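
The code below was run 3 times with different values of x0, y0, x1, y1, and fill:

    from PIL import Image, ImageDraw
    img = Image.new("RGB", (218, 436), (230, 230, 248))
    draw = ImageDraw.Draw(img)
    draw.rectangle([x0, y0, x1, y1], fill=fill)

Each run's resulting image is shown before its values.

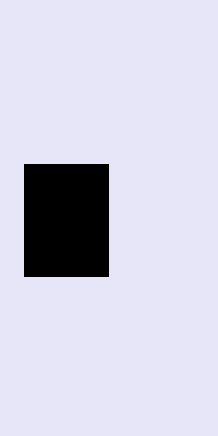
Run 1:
x0 = 24; y0 = 164; x1 = 108; y1 = 276; fill = 'black'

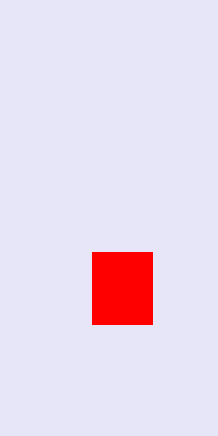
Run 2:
x0 = 92; y0 = 252; x1 = 152; y1 = 324; fill = 'red'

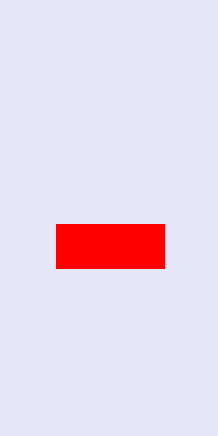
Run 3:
x0 = 56, y0 = 224, x1 = 164, y1 = 268, fill = 'red'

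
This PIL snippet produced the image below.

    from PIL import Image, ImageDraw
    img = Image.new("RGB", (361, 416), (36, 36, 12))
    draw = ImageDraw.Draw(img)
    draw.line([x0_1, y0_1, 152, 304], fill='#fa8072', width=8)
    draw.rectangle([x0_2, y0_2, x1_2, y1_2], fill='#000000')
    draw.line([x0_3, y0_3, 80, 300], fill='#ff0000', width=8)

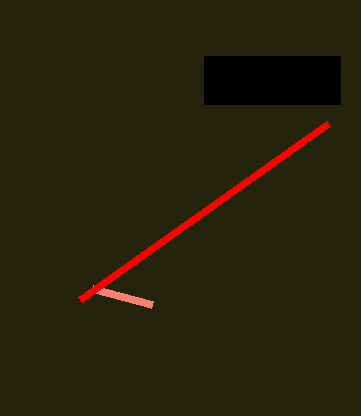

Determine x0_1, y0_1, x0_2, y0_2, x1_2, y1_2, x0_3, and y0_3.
x0_1 = 92, y0_1 = 288, x0_2 = 204, y0_2 = 56, x1_2 = 340, y1_2 = 104, x0_3 = 328, y0_3 = 124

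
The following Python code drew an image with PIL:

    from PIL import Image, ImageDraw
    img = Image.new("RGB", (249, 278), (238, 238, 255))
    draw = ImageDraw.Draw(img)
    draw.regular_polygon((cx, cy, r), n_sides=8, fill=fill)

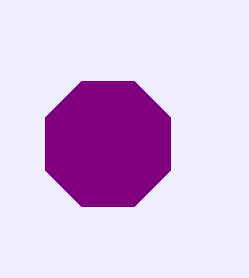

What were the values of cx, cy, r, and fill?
cx = 108
cy = 144
r = 68
fill = 'purple'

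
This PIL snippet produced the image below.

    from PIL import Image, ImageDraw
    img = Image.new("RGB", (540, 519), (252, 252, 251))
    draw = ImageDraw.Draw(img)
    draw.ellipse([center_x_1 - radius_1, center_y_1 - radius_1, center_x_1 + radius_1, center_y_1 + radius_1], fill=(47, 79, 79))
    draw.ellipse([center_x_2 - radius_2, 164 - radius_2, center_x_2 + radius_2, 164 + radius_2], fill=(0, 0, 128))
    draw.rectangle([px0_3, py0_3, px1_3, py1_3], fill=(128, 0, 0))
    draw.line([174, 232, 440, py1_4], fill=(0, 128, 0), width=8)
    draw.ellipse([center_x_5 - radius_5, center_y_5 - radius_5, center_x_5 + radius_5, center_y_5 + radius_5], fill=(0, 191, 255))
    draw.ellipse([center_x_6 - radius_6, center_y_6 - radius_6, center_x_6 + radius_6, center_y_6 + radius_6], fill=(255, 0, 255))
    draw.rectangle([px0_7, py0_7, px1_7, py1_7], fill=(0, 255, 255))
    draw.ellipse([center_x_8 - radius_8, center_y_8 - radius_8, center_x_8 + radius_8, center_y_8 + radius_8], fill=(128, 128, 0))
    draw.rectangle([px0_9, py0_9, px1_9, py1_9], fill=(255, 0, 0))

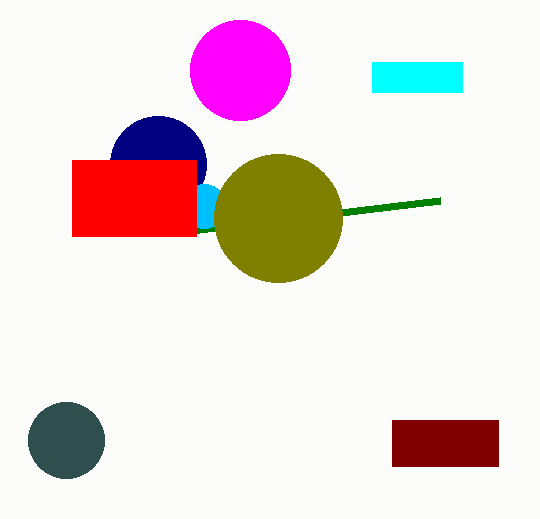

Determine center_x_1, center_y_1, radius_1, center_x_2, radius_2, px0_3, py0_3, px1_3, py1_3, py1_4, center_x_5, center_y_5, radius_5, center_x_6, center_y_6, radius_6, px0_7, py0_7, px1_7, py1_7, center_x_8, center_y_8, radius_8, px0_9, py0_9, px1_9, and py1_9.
center_x_1 = 66, center_y_1 = 440, radius_1 = 38, center_x_2 = 158, radius_2 = 48, px0_3 = 392, py0_3 = 420, px1_3 = 498, py1_3 = 466, py1_4 = 200, center_x_5 = 204, center_y_5 = 206, radius_5 = 22, center_x_6 = 240, center_y_6 = 70, radius_6 = 50, px0_7 = 372, py0_7 = 62, px1_7 = 462, py1_7 = 92, center_x_8 = 278, center_y_8 = 218, radius_8 = 64, px0_9 = 72, py0_9 = 160, px1_9 = 196, py1_9 = 236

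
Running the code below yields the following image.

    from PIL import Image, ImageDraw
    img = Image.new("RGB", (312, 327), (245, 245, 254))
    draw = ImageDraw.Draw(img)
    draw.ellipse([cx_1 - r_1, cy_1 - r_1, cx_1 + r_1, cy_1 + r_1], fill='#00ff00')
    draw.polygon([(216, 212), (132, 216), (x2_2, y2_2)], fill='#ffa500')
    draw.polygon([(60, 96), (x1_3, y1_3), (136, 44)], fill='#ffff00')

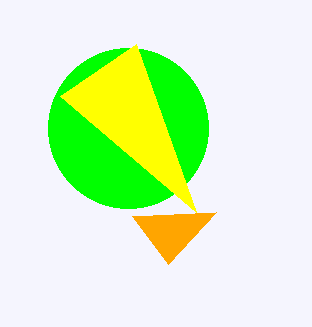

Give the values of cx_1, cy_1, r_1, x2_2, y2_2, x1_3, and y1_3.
cx_1 = 128, cy_1 = 128, r_1 = 80, x2_2 = 168, y2_2 = 264, x1_3 = 196, y1_3 = 212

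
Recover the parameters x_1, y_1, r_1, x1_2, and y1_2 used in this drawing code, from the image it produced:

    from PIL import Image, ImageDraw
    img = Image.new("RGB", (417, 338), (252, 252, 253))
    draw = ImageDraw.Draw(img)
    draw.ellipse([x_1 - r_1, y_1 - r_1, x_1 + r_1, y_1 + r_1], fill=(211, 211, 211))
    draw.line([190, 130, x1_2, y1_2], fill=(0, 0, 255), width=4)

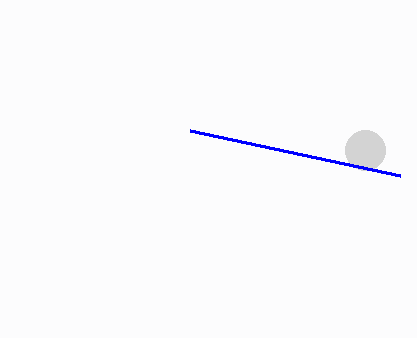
x_1 = 365
y_1 = 150
r_1 = 20
x1_2 = 400
y1_2 = 175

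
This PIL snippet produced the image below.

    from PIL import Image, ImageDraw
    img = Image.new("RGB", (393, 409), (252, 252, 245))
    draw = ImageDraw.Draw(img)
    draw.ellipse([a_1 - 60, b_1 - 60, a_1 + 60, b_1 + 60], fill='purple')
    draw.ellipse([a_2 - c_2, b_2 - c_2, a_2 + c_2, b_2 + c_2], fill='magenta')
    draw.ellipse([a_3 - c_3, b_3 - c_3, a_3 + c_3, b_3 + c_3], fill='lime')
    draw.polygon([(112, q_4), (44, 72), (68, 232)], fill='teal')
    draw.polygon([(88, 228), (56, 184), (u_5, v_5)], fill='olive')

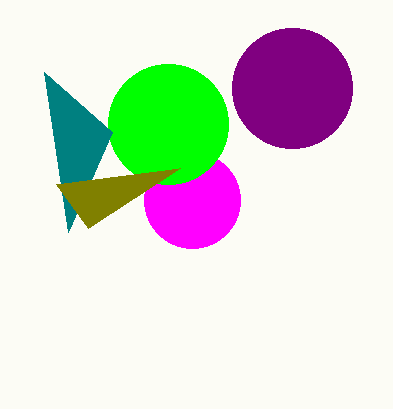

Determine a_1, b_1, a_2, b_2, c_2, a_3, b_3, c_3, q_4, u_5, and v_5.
a_1 = 292
b_1 = 88
a_2 = 192
b_2 = 200
c_2 = 48
a_3 = 168
b_3 = 124
c_3 = 60
q_4 = 132
u_5 = 180
v_5 = 168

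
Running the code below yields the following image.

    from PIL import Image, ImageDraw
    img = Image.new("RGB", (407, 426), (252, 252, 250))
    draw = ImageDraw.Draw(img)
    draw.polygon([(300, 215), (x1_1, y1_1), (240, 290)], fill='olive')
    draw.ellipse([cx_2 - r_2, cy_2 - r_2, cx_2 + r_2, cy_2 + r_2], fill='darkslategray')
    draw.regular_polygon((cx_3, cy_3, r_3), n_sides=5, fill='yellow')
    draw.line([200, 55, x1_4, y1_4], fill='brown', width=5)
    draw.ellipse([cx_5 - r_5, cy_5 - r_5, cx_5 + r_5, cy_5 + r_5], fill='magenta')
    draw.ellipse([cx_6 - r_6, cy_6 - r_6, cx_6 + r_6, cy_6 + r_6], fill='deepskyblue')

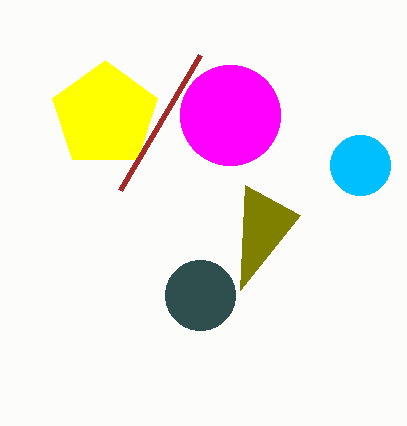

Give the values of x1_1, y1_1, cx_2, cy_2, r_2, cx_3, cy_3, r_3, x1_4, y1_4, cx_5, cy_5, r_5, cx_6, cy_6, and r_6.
x1_1 = 245; y1_1 = 185; cx_2 = 200; cy_2 = 295; r_2 = 35; cx_3 = 105; cy_3 = 115; r_3 = 55; x1_4 = 120; y1_4 = 190; cx_5 = 230; cy_5 = 115; r_5 = 50; cx_6 = 360; cy_6 = 165; r_6 = 30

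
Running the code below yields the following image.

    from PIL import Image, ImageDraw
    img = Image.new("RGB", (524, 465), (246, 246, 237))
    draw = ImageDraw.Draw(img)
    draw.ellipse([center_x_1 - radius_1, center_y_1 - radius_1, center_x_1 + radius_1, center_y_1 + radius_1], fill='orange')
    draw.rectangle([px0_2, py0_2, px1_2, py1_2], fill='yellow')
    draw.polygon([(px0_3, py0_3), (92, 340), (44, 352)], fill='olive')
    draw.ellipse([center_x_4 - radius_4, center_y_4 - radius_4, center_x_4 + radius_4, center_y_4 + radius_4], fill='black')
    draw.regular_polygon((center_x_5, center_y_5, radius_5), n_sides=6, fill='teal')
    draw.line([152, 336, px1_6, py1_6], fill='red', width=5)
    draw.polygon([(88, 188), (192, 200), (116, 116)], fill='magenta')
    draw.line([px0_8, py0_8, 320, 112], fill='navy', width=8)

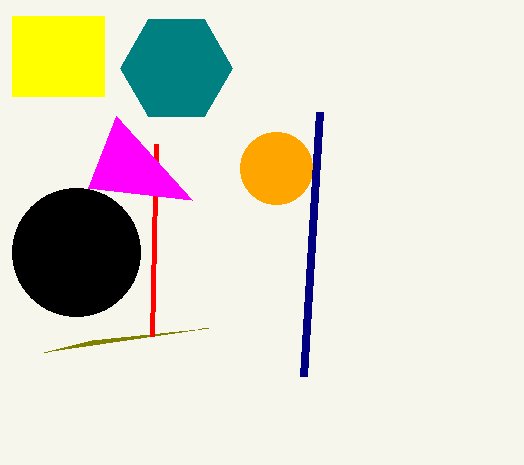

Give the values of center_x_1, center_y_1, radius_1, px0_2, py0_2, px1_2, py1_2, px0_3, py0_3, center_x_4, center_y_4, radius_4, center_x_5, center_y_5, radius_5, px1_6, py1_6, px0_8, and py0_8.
center_x_1 = 276; center_y_1 = 168; radius_1 = 36; px0_2 = 12; py0_2 = 16; px1_2 = 104; py1_2 = 96; px0_3 = 208; py0_3 = 328; center_x_4 = 76; center_y_4 = 252; radius_4 = 64; center_x_5 = 176; center_y_5 = 68; radius_5 = 56; px1_6 = 156; py1_6 = 144; px0_8 = 304; py0_8 = 376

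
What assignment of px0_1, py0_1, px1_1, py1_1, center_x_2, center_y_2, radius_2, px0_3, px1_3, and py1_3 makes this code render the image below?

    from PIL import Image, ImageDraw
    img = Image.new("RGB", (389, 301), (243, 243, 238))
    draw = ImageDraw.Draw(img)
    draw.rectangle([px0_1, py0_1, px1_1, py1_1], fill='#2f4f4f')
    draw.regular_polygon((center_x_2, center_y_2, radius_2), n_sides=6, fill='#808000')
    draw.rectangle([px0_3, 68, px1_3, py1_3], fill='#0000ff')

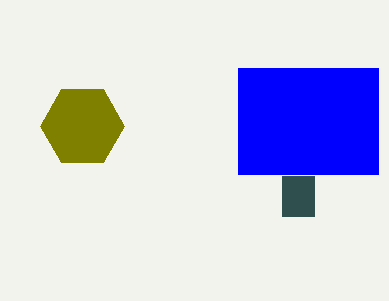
px0_1 = 282
py0_1 = 176
px1_1 = 314
py1_1 = 216
center_x_2 = 82
center_y_2 = 126
radius_2 = 42
px0_3 = 238
px1_3 = 378
py1_3 = 174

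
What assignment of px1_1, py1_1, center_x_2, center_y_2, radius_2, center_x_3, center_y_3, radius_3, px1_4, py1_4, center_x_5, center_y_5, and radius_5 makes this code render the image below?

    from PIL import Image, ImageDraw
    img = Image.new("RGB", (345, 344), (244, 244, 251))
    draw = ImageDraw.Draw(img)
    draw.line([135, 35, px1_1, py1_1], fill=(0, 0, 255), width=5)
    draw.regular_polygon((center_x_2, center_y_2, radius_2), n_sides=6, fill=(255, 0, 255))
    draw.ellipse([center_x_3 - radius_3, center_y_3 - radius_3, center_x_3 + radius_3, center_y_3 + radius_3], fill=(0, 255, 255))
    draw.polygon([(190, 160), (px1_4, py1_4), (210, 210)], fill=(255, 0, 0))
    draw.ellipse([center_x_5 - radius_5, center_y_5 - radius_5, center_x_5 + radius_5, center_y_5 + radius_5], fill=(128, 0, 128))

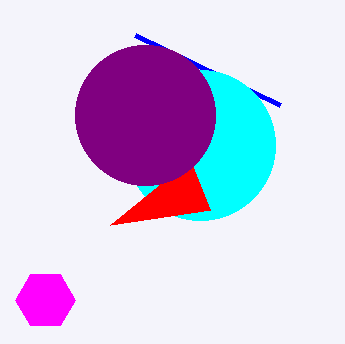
px1_1 = 280
py1_1 = 105
center_x_2 = 45
center_y_2 = 300
radius_2 = 30
center_x_3 = 200
center_y_3 = 145
radius_3 = 75
px1_4 = 110
py1_4 = 225
center_x_5 = 145
center_y_5 = 115
radius_5 = 70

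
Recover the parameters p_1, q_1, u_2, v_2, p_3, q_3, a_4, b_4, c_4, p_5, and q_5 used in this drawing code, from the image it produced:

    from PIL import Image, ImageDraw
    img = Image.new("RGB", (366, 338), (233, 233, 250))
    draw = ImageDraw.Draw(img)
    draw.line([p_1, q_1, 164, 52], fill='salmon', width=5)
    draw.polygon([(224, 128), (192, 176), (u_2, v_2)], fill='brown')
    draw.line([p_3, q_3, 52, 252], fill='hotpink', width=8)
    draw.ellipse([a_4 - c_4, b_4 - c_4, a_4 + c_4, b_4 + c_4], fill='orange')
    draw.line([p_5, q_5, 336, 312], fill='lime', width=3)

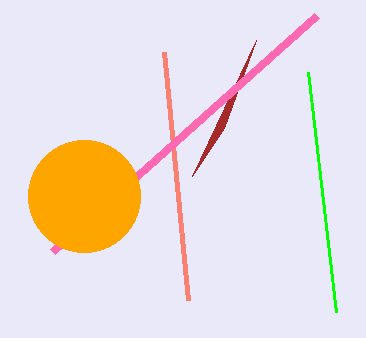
p_1 = 188
q_1 = 300
u_2 = 256
v_2 = 40
p_3 = 316
q_3 = 16
a_4 = 84
b_4 = 196
c_4 = 56
p_5 = 308
q_5 = 72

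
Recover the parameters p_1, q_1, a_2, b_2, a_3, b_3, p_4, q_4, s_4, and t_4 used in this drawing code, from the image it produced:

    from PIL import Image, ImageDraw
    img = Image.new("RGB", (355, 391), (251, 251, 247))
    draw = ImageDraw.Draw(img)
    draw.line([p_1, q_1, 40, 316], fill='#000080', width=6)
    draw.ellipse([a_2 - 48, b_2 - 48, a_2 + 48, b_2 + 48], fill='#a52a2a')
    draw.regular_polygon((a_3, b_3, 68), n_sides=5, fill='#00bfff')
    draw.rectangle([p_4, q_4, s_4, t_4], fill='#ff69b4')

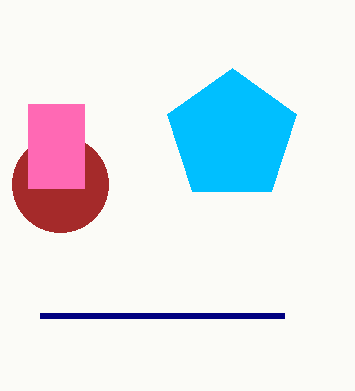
p_1 = 284; q_1 = 316; a_2 = 60; b_2 = 184; a_3 = 232; b_3 = 136; p_4 = 28; q_4 = 104; s_4 = 84; t_4 = 188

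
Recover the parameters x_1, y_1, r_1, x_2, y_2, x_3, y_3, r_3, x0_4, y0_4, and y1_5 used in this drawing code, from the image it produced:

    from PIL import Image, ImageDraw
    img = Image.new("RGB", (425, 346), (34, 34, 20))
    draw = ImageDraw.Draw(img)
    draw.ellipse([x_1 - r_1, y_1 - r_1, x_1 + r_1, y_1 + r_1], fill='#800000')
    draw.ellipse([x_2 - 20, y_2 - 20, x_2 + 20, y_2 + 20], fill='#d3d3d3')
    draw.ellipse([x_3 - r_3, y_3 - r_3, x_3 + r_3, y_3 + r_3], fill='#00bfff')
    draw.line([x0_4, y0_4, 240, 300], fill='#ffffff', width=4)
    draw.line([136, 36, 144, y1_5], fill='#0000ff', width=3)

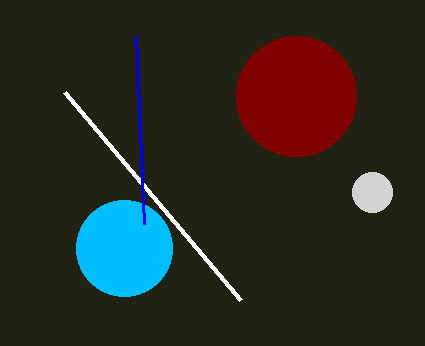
x_1 = 296; y_1 = 96; r_1 = 60; x_2 = 372; y_2 = 192; x_3 = 124; y_3 = 248; r_3 = 48; x0_4 = 64; y0_4 = 92; y1_5 = 224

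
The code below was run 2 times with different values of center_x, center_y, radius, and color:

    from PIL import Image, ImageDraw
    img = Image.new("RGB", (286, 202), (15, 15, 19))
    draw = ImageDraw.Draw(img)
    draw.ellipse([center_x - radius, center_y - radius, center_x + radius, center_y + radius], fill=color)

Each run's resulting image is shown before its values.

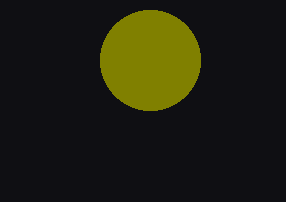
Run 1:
center_x = 150, center_y = 60, radius = 50, color = 'olive'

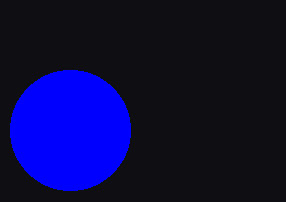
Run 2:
center_x = 70, center_y = 130, radius = 60, color = 'blue'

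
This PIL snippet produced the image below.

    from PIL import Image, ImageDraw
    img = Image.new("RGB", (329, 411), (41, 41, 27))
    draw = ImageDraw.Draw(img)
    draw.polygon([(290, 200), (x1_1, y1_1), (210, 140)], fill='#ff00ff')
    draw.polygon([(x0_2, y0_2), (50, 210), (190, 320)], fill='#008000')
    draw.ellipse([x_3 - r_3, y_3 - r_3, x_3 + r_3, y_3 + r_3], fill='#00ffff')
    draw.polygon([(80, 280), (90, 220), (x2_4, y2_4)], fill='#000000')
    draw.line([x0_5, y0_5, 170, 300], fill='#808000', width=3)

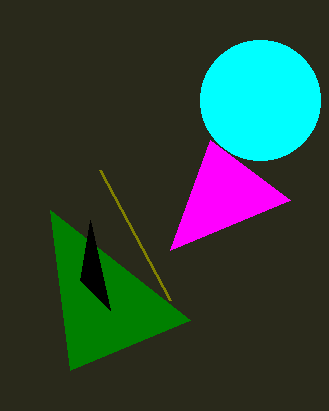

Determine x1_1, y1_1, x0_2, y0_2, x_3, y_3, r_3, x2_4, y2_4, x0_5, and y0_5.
x1_1 = 170, y1_1 = 250, x0_2 = 70, y0_2 = 370, x_3 = 260, y_3 = 100, r_3 = 60, x2_4 = 110, y2_4 = 310, x0_5 = 100, y0_5 = 170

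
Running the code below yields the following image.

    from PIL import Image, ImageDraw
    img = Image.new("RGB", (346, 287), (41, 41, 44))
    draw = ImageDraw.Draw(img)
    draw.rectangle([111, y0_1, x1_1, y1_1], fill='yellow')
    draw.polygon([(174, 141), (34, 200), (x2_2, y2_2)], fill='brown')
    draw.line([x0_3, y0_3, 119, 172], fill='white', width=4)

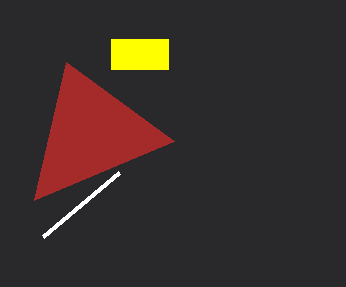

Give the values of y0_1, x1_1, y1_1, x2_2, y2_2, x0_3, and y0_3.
y0_1 = 39
x1_1 = 168
y1_1 = 69
x2_2 = 66
y2_2 = 62
x0_3 = 43
y0_3 = 236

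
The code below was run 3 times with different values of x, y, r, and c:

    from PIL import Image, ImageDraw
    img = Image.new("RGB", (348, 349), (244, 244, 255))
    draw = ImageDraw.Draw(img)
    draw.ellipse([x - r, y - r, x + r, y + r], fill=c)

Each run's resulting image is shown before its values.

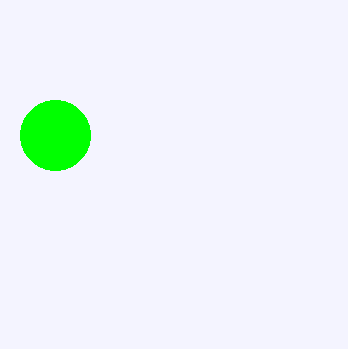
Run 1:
x = 55; y = 135; r = 35; c = 'lime'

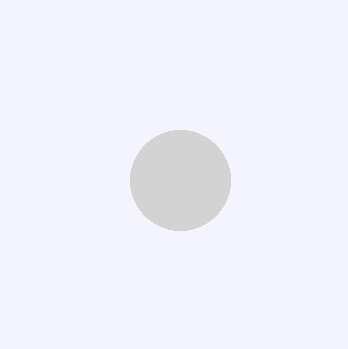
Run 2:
x = 180; y = 180; r = 50; c = 'lightgray'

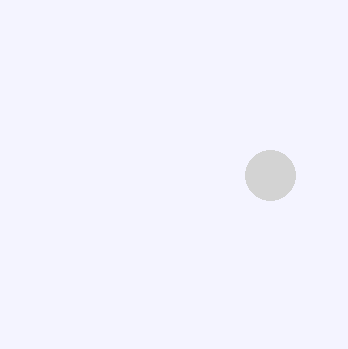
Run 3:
x = 270; y = 175; r = 25; c = 'lightgray'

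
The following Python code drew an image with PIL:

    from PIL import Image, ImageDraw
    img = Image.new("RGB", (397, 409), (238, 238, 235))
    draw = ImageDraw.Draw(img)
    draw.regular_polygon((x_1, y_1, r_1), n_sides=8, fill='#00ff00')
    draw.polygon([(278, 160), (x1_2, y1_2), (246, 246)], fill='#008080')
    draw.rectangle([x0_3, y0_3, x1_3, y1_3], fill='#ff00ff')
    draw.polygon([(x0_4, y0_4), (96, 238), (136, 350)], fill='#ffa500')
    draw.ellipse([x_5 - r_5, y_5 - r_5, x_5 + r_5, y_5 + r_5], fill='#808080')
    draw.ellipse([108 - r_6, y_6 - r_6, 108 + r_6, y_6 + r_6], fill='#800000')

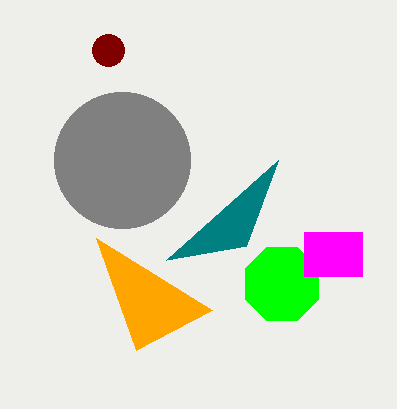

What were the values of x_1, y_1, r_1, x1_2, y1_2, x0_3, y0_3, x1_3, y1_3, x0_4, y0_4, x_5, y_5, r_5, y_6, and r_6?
x_1 = 282; y_1 = 284; r_1 = 40; x1_2 = 166; y1_2 = 260; x0_3 = 304; y0_3 = 232; x1_3 = 362; y1_3 = 276; x0_4 = 212; y0_4 = 310; x_5 = 122; y_5 = 160; r_5 = 68; y_6 = 50; r_6 = 16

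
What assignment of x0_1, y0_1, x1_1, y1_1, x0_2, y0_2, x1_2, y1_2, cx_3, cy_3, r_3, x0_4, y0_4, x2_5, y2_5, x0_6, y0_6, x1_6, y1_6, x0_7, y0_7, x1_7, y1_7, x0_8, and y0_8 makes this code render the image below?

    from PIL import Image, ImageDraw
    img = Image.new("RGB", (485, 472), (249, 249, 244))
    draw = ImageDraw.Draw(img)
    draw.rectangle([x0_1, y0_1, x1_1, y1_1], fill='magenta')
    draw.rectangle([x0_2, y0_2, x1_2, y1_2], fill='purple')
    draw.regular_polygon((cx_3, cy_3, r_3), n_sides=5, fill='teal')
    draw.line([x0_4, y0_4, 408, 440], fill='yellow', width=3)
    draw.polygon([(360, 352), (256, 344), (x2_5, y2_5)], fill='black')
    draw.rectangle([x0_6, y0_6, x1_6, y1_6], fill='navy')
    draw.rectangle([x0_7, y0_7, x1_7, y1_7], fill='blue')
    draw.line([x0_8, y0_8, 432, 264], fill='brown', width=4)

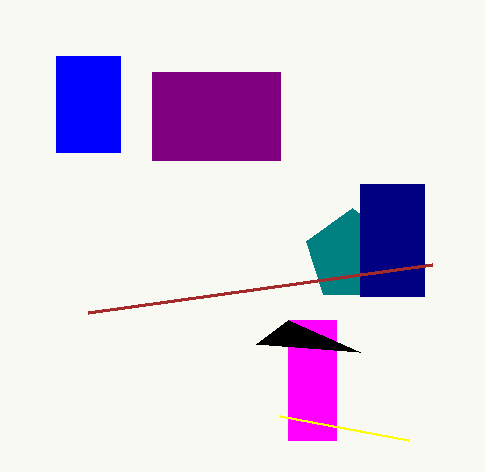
x0_1 = 288, y0_1 = 320, x1_1 = 336, y1_1 = 440, x0_2 = 152, y0_2 = 72, x1_2 = 280, y1_2 = 160, cx_3 = 352, cy_3 = 256, r_3 = 48, x0_4 = 280, y0_4 = 416, x2_5 = 288, y2_5 = 320, x0_6 = 360, y0_6 = 184, x1_6 = 424, y1_6 = 296, x0_7 = 56, y0_7 = 56, x1_7 = 120, y1_7 = 152, x0_8 = 88, y0_8 = 312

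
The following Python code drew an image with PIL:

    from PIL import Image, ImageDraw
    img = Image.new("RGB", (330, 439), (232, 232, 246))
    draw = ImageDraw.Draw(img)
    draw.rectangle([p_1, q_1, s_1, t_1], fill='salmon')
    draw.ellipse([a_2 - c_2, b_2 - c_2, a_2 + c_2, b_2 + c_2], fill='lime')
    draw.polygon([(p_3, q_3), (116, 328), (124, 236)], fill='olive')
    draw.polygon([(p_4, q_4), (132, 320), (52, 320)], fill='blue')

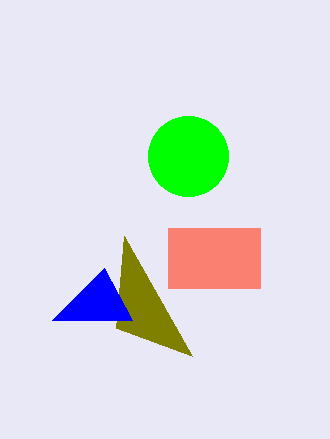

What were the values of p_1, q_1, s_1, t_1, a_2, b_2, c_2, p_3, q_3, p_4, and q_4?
p_1 = 168, q_1 = 228, s_1 = 260, t_1 = 288, a_2 = 188, b_2 = 156, c_2 = 40, p_3 = 192, q_3 = 356, p_4 = 104, q_4 = 268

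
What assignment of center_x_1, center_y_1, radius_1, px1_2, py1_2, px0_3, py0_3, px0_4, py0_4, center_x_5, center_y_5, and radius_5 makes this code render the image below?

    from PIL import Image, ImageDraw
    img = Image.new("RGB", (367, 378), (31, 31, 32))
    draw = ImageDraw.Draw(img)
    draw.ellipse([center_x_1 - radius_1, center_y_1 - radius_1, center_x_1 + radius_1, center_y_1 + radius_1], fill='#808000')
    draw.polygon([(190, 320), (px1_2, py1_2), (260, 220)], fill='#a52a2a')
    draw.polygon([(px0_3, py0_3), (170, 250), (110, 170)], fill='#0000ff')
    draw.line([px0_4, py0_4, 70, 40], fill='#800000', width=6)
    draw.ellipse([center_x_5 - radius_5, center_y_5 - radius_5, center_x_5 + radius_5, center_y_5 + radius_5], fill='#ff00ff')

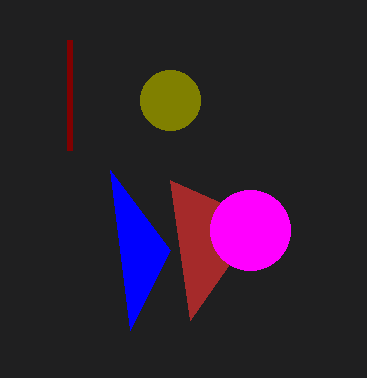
center_x_1 = 170; center_y_1 = 100; radius_1 = 30; px1_2 = 170; py1_2 = 180; px0_3 = 130; py0_3 = 330; px0_4 = 70; py0_4 = 150; center_x_5 = 250; center_y_5 = 230; radius_5 = 40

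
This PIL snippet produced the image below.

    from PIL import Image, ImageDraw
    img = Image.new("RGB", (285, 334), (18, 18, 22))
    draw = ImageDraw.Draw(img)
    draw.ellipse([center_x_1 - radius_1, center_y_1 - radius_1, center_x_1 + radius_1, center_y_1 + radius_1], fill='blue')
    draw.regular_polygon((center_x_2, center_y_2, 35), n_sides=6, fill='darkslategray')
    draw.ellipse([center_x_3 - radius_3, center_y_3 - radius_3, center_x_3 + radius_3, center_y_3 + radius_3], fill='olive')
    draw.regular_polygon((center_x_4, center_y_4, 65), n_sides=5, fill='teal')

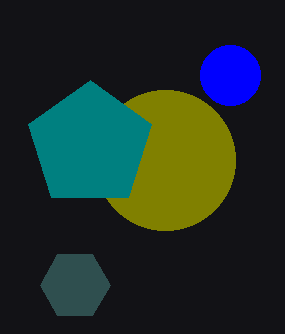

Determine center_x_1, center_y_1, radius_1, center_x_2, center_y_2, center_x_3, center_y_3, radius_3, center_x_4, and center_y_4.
center_x_1 = 230
center_y_1 = 75
radius_1 = 30
center_x_2 = 75
center_y_2 = 285
center_x_3 = 165
center_y_3 = 160
radius_3 = 70
center_x_4 = 90
center_y_4 = 145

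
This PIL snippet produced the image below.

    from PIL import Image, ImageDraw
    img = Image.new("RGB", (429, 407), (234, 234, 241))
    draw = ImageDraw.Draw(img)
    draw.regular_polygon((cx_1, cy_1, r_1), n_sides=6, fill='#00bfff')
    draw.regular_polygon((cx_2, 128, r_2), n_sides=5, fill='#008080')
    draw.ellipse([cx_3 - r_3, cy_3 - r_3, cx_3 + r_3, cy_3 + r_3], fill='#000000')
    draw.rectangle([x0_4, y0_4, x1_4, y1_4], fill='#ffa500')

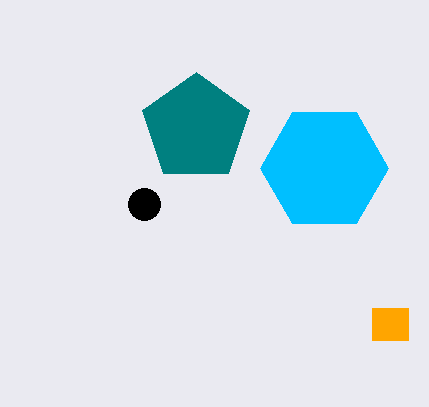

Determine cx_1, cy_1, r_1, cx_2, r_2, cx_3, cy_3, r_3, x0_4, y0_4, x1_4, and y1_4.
cx_1 = 324; cy_1 = 168; r_1 = 64; cx_2 = 196; r_2 = 56; cx_3 = 144; cy_3 = 204; r_3 = 16; x0_4 = 372; y0_4 = 308; x1_4 = 408; y1_4 = 340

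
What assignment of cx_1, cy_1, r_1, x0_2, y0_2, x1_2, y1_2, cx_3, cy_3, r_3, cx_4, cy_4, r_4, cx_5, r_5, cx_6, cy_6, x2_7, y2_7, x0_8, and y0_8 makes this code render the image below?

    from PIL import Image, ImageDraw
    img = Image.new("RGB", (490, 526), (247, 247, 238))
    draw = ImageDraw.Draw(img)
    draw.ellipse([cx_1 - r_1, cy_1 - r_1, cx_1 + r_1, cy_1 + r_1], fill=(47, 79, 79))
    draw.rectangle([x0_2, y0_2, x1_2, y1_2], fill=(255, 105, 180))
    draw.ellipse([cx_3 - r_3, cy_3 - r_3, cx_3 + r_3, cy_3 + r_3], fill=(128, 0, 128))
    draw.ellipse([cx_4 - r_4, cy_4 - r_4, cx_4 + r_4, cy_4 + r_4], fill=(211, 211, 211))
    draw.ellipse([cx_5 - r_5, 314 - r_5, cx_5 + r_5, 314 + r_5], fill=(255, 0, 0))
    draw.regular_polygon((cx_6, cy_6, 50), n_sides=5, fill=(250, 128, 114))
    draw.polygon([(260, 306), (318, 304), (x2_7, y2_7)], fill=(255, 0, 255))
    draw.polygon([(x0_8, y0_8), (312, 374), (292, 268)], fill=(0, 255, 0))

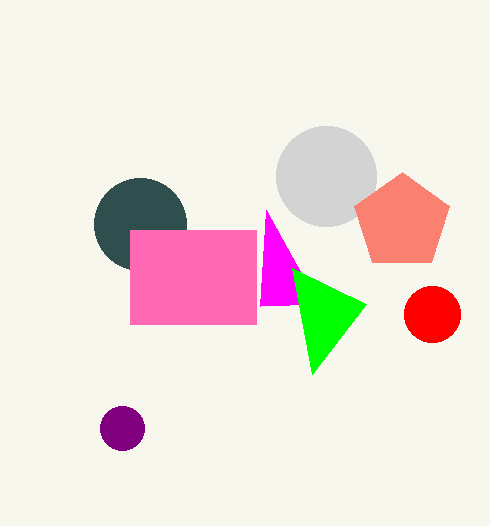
cx_1 = 140, cy_1 = 224, r_1 = 46, x0_2 = 130, y0_2 = 230, x1_2 = 256, y1_2 = 324, cx_3 = 122, cy_3 = 428, r_3 = 22, cx_4 = 326, cy_4 = 176, r_4 = 50, cx_5 = 432, r_5 = 28, cx_6 = 402, cy_6 = 222, x2_7 = 266, y2_7 = 210, x0_8 = 366, y0_8 = 304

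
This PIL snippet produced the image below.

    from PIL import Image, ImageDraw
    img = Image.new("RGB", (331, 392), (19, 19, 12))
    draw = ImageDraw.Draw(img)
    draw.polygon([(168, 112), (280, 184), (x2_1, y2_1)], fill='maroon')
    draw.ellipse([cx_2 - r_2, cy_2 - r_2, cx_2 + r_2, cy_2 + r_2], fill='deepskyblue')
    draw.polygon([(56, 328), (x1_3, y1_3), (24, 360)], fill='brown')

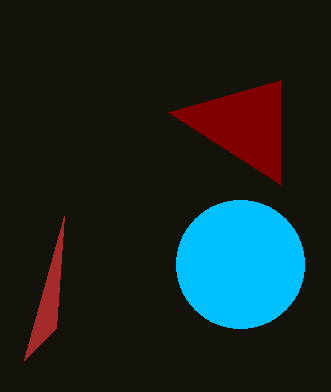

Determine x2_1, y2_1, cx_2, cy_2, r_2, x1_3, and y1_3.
x2_1 = 280, y2_1 = 80, cx_2 = 240, cy_2 = 264, r_2 = 64, x1_3 = 64, y1_3 = 216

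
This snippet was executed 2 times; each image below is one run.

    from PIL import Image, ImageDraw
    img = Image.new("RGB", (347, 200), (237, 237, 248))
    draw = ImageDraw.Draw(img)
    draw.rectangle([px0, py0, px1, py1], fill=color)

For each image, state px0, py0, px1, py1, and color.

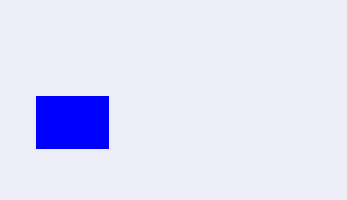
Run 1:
px0 = 36
py0 = 96
px1 = 108
py1 = 148
color = 'blue'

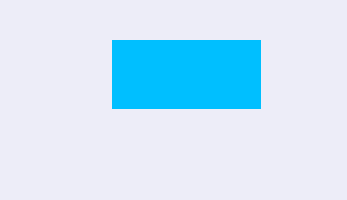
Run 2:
px0 = 112, py0 = 40, px1 = 260, py1 = 108, color = 'deepskyblue'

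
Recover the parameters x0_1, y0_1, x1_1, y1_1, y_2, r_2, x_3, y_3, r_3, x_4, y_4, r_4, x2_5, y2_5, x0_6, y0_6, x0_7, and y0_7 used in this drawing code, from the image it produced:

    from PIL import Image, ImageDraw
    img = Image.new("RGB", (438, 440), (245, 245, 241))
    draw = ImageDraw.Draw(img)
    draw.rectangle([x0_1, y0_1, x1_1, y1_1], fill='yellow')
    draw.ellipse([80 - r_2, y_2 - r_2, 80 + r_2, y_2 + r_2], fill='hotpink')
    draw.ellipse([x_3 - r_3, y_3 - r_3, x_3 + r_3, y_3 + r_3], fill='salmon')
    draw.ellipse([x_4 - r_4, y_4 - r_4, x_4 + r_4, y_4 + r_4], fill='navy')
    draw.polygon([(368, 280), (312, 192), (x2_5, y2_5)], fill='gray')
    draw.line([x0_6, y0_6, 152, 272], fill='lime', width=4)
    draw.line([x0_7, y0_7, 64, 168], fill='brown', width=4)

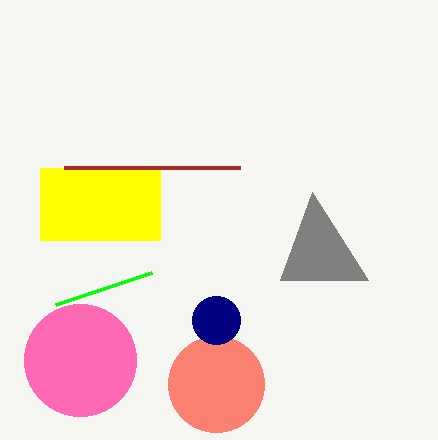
x0_1 = 40, y0_1 = 168, x1_1 = 160, y1_1 = 240, y_2 = 360, r_2 = 56, x_3 = 216, y_3 = 384, r_3 = 48, x_4 = 216, y_4 = 320, r_4 = 24, x2_5 = 280, y2_5 = 280, x0_6 = 56, y0_6 = 304, x0_7 = 240, y0_7 = 168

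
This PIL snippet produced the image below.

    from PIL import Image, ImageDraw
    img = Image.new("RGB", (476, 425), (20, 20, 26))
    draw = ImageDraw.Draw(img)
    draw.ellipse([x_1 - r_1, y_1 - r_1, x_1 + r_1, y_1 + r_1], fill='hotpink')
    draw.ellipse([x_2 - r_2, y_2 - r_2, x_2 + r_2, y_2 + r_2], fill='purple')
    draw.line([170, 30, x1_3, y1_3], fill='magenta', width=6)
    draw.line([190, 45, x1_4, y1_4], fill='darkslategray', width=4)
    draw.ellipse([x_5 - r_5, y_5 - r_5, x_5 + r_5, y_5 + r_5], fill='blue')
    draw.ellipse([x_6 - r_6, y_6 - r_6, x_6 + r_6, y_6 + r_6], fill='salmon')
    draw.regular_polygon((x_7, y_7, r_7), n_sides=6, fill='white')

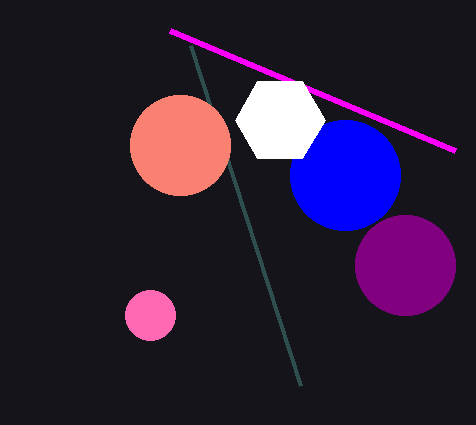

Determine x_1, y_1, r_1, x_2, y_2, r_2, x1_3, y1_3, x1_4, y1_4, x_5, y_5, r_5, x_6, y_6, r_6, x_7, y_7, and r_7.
x_1 = 150, y_1 = 315, r_1 = 25, x_2 = 405, y_2 = 265, r_2 = 50, x1_3 = 455, y1_3 = 150, x1_4 = 300, y1_4 = 385, x_5 = 345, y_5 = 175, r_5 = 55, x_6 = 180, y_6 = 145, r_6 = 50, x_7 = 280, y_7 = 120, r_7 = 45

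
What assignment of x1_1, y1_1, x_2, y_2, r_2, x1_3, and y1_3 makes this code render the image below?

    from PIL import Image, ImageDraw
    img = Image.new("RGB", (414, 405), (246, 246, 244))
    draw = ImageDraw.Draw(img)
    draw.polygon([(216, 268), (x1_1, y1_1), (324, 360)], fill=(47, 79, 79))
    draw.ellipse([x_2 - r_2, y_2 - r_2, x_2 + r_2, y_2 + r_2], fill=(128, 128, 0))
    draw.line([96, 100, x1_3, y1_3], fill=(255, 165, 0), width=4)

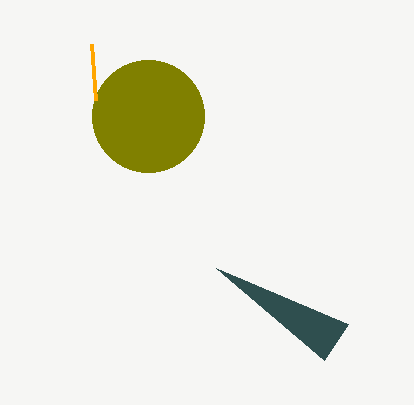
x1_1 = 348, y1_1 = 324, x_2 = 148, y_2 = 116, r_2 = 56, x1_3 = 92, y1_3 = 44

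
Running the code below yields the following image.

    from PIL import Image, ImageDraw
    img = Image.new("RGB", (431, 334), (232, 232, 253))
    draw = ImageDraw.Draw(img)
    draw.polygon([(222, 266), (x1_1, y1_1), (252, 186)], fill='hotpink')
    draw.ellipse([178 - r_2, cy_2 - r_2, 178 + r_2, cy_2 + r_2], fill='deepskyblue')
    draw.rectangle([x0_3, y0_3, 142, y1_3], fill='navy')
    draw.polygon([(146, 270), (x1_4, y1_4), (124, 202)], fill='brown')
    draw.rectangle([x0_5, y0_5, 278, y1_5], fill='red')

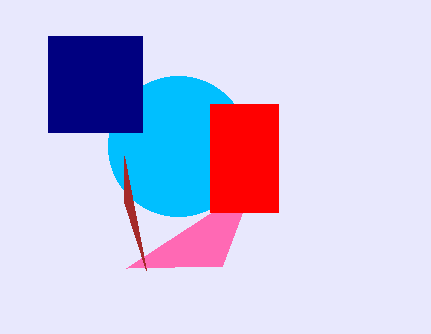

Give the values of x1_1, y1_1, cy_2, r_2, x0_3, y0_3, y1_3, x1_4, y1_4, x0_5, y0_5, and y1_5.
x1_1 = 126; y1_1 = 268; cy_2 = 146; r_2 = 70; x0_3 = 48; y0_3 = 36; y1_3 = 132; x1_4 = 124; y1_4 = 156; x0_5 = 210; y0_5 = 104; y1_5 = 212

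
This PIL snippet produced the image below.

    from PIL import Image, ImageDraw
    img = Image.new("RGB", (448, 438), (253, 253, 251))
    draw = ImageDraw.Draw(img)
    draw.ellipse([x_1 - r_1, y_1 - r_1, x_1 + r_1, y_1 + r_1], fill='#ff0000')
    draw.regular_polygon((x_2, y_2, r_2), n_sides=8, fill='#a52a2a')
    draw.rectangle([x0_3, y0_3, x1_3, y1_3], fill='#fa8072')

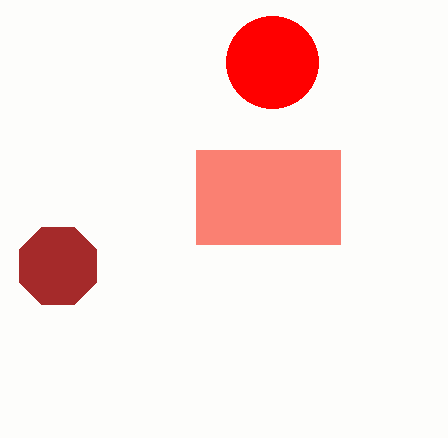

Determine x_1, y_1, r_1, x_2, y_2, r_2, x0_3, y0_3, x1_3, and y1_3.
x_1 = 272, y_1 = 62, r_1 = 46, x_2 = 58, y_2 = 266, r_2 = 42, x0_3 = 196, y0_3 = 150, x1_3 = 340, y1_3 = 244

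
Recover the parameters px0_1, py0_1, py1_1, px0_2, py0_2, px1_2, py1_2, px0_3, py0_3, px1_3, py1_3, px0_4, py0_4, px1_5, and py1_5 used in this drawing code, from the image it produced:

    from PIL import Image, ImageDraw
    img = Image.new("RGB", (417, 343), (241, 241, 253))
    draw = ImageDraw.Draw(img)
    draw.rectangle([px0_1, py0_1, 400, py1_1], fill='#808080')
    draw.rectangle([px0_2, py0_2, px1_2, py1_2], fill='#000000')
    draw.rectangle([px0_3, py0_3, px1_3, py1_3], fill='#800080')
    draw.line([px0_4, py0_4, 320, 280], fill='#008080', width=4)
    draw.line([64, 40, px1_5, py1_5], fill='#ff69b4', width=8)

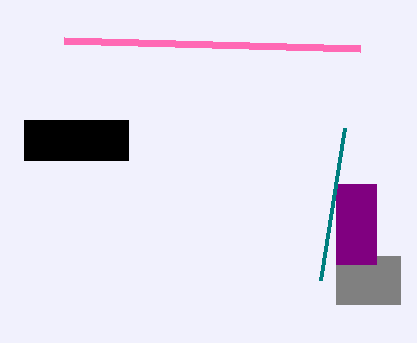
px0_1 = 336
py0_1 = 256
py1_1 = 304
px0_2 = 24
py0_2 = 120
px1_2 = 128
py1_2 = 160
px0_3 = 336
py0_3 = 184
px1_3 = 376
py1_3 = 264
px0_4 = 344
py0_4 = 128
px1_5 = 360
py1_5 = 48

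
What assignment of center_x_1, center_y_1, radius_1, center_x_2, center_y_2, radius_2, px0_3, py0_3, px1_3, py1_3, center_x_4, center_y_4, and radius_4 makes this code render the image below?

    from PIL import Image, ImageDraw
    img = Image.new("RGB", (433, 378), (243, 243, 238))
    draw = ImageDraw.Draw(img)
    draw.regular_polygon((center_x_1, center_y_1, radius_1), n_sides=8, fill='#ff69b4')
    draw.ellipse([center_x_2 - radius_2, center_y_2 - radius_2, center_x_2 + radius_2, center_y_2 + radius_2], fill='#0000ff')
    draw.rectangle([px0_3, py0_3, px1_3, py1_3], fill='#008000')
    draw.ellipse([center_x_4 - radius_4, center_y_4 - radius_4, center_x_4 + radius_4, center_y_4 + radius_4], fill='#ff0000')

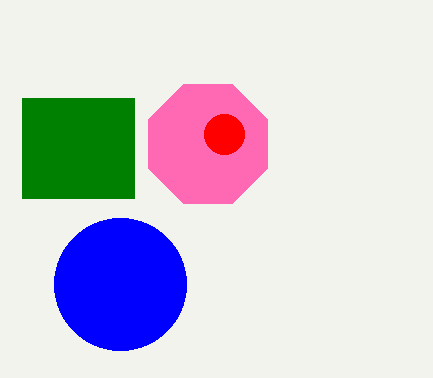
center_x_1 = 208
center_y_1 = 144
radius_1 = 64
center_x_2 = 120
center_y_2 = 284
radius_2 = 66
px0_3 = 22
py0_3 = 98
px1_3 = 134
py1_3 = 198
center_x_4 = 224
center_y_4 = 134
radius_4 = 20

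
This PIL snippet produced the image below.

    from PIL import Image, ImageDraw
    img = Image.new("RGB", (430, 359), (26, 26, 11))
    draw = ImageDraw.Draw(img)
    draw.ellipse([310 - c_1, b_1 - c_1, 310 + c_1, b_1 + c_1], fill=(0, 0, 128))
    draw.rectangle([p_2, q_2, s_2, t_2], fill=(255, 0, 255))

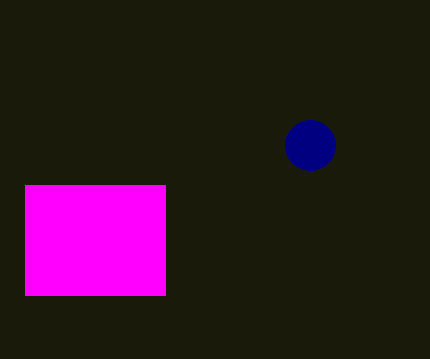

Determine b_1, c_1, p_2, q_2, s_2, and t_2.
b_1 = 145
c_1 = 25
p_2 = 25
q_2 = 185
s_2 = 165
t_2 = 295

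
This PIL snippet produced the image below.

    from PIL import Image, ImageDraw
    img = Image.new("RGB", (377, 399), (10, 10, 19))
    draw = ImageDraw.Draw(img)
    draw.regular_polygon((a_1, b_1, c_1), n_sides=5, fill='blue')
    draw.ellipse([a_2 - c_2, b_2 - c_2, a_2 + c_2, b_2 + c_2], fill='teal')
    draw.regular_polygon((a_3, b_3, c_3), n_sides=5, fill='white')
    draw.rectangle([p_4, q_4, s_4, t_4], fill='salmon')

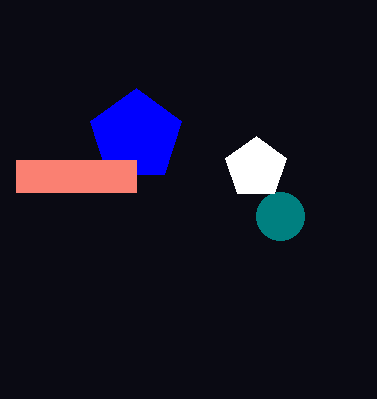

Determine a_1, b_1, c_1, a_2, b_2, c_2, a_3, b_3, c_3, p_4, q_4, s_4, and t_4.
a_1 = 136, b_1 = 136, c_1 = 48, a_2 = 280, b_2 = 216, c_2 = 24, a_3 = 256, b_3 = 168, c_3 = 32, p_4 = 16, q_4 = 160, s_4 = 136, t_4 = 192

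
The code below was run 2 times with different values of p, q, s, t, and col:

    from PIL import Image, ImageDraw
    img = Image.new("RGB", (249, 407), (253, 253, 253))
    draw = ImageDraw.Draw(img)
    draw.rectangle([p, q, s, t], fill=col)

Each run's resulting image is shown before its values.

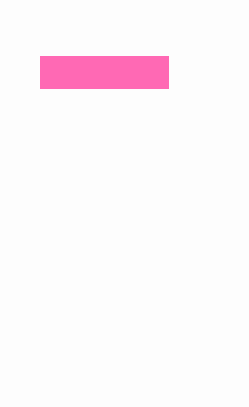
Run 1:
p = 40
q = 56
s = 168
t = 88
col = 'hotpink'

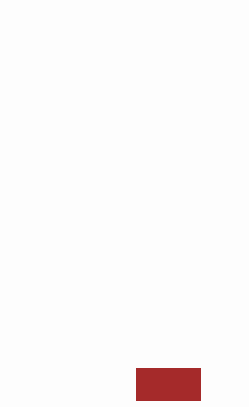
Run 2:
p = 136
q = 368
s = 200
t = 400
col = 'brown'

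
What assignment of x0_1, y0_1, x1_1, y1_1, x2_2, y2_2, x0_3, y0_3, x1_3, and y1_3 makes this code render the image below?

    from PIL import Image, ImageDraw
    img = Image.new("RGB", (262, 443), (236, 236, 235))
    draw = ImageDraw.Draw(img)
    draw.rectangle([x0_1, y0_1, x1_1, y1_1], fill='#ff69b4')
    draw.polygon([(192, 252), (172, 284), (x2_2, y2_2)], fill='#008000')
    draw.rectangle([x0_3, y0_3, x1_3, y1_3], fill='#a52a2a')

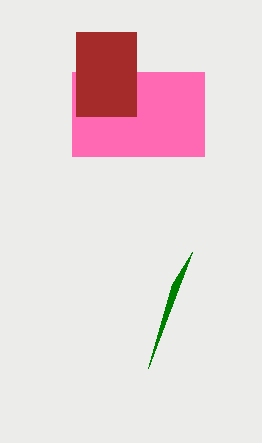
x0_1 = 72, y0_1 = 72, x1_1 = 204, y1_1 = 156, x2_2 = 148, y2_2 = 368, x0_3 = 76, y0_3 = 32, x1_3 = 136, y1_3 = 116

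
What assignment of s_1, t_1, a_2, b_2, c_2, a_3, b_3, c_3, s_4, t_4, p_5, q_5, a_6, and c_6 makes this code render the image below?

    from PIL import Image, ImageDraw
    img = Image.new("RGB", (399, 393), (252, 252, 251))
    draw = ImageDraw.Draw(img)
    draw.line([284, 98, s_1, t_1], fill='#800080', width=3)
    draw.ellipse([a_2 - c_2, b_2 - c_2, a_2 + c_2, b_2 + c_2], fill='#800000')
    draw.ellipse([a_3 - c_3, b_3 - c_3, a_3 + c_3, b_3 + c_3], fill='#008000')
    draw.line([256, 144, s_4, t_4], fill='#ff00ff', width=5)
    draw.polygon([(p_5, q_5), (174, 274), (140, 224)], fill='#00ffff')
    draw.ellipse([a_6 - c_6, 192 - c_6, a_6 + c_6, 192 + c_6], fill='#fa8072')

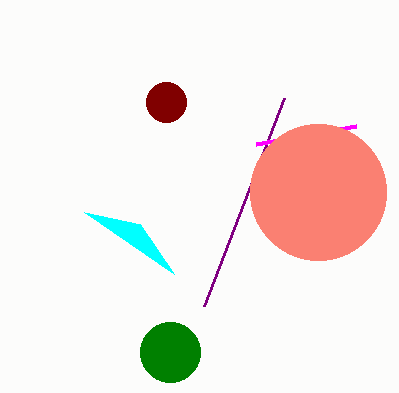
s_1 = 204
t_1 = 306
a_2 = 166
b_2 = 102
c_2 = 20
a_3 = 170
b_3 = 352
c_3 = 30
s_4 = 356
t_4 = 126
p_5 = 84
q_5 = 212
a_6 = 318
c_6 = 68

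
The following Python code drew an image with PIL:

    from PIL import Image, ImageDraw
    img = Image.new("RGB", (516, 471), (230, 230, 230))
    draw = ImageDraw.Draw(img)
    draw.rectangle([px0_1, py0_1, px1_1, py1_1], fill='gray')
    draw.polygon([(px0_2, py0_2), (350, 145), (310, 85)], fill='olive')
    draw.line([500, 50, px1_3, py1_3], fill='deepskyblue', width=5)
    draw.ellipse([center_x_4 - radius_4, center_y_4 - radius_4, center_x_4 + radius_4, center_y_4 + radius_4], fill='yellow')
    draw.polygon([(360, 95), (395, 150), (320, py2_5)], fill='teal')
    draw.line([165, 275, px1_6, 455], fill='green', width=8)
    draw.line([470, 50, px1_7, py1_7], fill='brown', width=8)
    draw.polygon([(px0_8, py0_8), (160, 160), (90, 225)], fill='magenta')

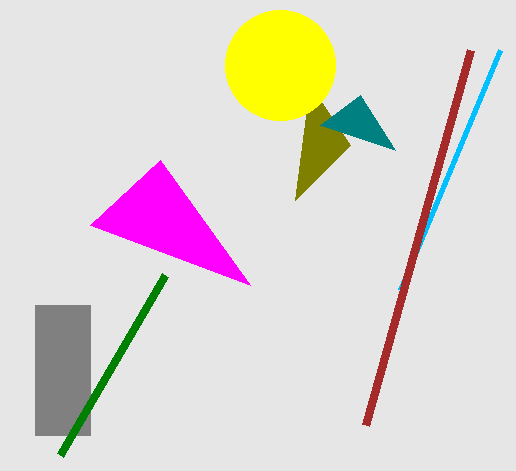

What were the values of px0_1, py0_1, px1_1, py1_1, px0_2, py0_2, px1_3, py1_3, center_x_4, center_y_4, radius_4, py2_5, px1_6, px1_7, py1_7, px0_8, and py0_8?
px0_1 = 35; py0_1 = 305; px1_1 = 90; py1_1 = 435; px0_2 = 295; py0_2 = 200; px1_3 = 400; py1_3 = 290; center_x_4 = 280; center_y_4 = 65; radius_4 = 55; py2_5 = 125; px1_6 = 60; px1_7 = 365; py1_7 = 425; px0_8 = 250; py0_8 = 285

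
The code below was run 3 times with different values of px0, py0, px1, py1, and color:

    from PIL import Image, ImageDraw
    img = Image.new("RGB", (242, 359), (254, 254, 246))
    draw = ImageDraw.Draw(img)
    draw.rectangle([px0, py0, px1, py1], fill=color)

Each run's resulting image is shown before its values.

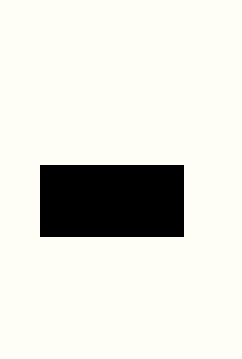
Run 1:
px0 = 40; py0 = 165; px1 = 183; py1 = 236; color = 'black'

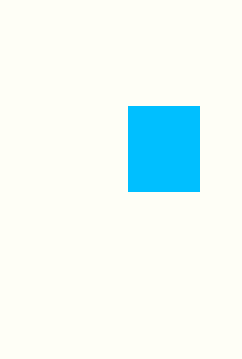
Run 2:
px0 = 128, py0 = 106, px1 = 199, py1 = 191, color = 'deepskyblue'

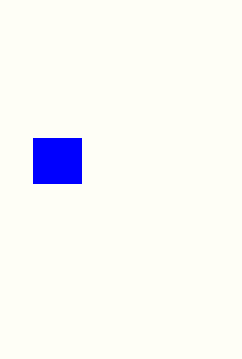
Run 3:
px0 = 33; py0 = 138; px1 = 81; py1 = 183; color = 'blue'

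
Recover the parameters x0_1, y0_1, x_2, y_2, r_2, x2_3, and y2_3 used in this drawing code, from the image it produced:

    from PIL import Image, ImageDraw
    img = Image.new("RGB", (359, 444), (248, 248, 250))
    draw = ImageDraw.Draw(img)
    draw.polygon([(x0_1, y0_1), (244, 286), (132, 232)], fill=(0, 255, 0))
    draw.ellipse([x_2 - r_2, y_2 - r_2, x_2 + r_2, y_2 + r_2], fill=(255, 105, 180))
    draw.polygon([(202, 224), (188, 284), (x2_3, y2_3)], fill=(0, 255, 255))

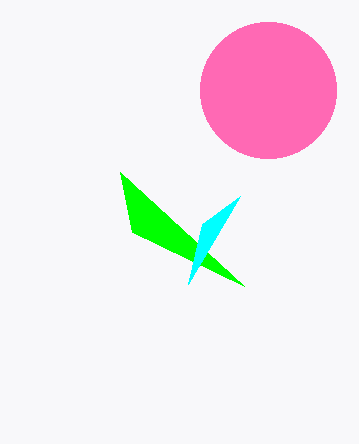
x0_1 = 120
y0_1 = 172
x_2 = 268
y_2 = 90
r_2 = 68
x2_3 = 240
y2_3 = 196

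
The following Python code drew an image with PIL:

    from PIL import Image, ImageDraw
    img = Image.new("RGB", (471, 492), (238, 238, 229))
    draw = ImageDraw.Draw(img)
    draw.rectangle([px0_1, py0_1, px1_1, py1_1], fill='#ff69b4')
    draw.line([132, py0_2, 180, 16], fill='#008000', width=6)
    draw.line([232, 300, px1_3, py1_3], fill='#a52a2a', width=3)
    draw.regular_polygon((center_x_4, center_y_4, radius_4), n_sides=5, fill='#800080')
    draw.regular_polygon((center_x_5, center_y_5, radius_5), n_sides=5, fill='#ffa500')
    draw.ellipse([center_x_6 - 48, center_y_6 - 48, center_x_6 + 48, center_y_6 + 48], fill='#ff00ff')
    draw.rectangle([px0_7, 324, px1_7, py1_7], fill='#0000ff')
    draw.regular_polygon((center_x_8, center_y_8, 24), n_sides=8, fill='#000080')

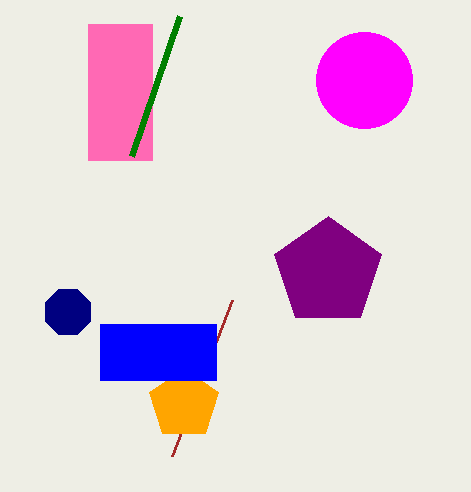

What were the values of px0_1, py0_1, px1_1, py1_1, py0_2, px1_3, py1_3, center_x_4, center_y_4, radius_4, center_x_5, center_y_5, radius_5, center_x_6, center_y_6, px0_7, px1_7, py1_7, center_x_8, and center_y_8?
px0_1 = 88; py0_1 = 24; px1_1 = 152; py1_1 = 160; py0_2 = 156; px1_3 = 172; py1_3 = 456; center_x_4 = 328; center_y_4 = 272; radius_4 = 56; center_x_5 = 184; center_y_5 = 404; radius_5 = 36; center_x_6 = 364; center_y_6 = 80; px0_7 = 100; px1_7 = 216; py1_7 = 380; center_x_8 = 68; center_y_8 = 312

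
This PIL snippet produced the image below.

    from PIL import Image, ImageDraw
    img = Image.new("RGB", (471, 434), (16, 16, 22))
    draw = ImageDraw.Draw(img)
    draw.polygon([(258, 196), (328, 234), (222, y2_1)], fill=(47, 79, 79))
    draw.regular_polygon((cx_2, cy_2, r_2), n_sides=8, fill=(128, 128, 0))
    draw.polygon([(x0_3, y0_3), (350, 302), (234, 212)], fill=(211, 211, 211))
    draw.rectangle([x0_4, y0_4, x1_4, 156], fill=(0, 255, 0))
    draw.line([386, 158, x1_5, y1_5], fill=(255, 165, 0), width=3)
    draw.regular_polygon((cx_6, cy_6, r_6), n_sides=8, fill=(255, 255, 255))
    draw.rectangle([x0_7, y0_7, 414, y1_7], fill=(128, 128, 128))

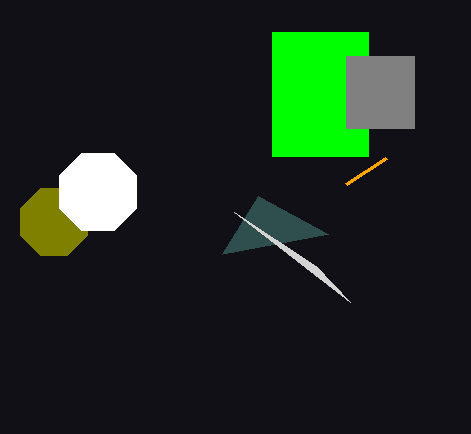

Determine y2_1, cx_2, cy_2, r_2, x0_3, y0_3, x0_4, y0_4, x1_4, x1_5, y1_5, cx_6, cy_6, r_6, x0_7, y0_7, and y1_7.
y2_1 = 254; cx_2 = 54; cy_2 = 222; r_2 = 36; x0_3 = 316; y0_3 = 266; x0_4 = 272; y0_4 = 32; x1_4 = 368; x1_5 = 346; y1_5 = 184; cx_6 = 98; cy_6 = 192; r_6 = 42; x0_7 = 346; y0_7 = 56; y1_7 = 128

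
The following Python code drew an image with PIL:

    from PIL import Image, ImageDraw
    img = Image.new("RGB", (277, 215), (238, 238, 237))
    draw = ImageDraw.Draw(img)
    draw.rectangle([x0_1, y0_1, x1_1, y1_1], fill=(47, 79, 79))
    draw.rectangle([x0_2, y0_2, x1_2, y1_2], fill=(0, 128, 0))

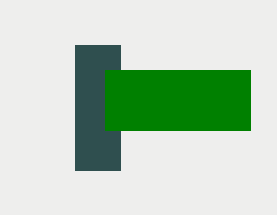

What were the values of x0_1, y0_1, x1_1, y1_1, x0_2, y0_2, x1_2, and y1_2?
x0_1 = 75; y0_1 = 45; x1_1 = 120; y1_1 = 170; x0_2 = 105; y0_2 = 70; x1_2 = 250; y1_2 = 130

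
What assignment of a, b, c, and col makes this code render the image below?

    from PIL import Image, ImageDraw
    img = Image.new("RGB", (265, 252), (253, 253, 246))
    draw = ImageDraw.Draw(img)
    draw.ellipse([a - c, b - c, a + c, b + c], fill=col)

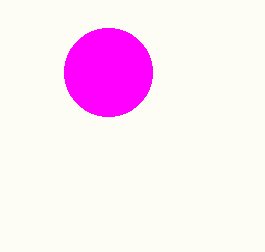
a = 108, b = 72, c = 44, col = 'magenta'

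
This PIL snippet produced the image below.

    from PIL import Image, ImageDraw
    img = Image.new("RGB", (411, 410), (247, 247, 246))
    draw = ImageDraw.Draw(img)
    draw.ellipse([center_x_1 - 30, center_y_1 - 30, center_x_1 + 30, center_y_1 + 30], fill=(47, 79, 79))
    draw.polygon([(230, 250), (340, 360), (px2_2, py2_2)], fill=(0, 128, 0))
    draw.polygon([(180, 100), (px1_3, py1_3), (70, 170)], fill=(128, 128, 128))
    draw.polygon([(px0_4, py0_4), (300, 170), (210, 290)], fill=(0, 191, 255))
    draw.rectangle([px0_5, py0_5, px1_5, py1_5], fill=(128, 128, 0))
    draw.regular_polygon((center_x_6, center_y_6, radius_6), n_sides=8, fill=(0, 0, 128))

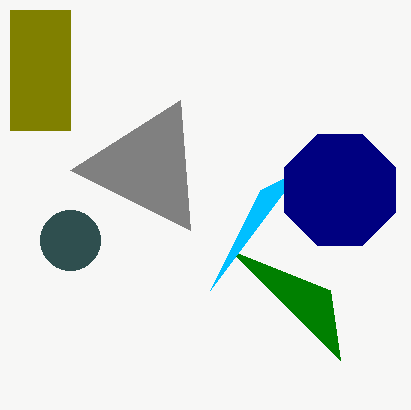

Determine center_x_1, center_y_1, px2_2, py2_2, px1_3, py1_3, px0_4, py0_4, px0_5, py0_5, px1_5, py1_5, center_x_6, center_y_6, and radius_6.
center_x_1 = 70; center_y_1 = 240; px2_2 = 330; py2_2 = 290; px1_3 = 190; py1_3 = 230; px0_4 = 260; py0_4 = 190; px0_5 = 10; py0_5 = 10; px1_5 = 70; py1_5 = 130; center_x_6 = 340; center_y_6 = 190; radius_6 = 60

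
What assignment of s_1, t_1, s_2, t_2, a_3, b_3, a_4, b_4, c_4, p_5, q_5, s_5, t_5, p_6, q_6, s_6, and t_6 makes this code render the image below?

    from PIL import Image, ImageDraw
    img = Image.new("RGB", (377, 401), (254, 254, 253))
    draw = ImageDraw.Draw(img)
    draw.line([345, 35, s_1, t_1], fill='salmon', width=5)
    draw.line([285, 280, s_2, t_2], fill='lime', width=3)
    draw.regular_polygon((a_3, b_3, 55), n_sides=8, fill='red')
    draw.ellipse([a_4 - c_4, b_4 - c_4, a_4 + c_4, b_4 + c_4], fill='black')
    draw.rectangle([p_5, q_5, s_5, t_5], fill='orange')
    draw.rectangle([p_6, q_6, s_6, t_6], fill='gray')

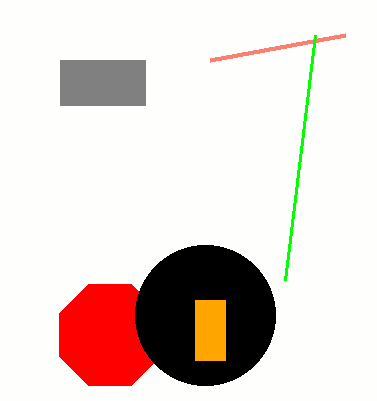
s_1 = 210; t_1 = 60; s_2 = 315; t_2 = 35; a_3 = 110; b_3 = 335; a_4 = 205; b_4 = 315; c_4 = 70; p_5 = 195; q_5 = 300; s_5 = 225; t_5 = 360; p_6 = 60; q_6 = 60; s_6 = 145; t_6 = 105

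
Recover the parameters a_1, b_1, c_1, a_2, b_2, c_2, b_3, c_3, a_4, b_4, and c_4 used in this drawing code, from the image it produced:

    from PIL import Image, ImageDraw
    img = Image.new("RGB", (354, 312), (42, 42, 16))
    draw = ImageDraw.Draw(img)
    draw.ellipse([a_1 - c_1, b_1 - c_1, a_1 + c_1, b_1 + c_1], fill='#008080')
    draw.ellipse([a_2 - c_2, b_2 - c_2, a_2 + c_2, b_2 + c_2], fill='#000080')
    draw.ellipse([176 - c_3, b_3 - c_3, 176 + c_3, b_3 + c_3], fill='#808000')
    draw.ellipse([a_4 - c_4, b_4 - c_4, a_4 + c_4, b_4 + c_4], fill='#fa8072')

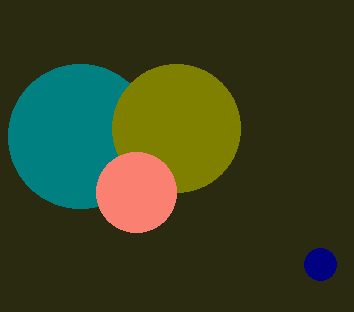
a_1 = 80, b_1 = 136, c_1 = 72, a_2 = 320, b_2 = 264, c_2 = 16, b_3 = 128, c_3 = 64, a_4 = 136, b_4 = 192, c_4 = 40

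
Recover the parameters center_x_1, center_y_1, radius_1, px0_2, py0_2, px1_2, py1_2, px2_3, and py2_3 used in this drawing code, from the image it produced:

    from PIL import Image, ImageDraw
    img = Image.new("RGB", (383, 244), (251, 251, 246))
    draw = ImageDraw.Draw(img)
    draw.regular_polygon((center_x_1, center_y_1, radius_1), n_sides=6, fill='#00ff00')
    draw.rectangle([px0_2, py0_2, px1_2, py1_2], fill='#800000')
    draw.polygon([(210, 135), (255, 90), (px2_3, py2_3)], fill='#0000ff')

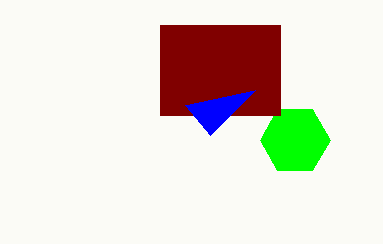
center_x_1 = 295; center_y_1 = 140; radius_1 = 35; px0_2 = 160; py0_2 = 25; px1_2 = 280; py1_2 = 115; px2_3 = 185; py2_3 = 105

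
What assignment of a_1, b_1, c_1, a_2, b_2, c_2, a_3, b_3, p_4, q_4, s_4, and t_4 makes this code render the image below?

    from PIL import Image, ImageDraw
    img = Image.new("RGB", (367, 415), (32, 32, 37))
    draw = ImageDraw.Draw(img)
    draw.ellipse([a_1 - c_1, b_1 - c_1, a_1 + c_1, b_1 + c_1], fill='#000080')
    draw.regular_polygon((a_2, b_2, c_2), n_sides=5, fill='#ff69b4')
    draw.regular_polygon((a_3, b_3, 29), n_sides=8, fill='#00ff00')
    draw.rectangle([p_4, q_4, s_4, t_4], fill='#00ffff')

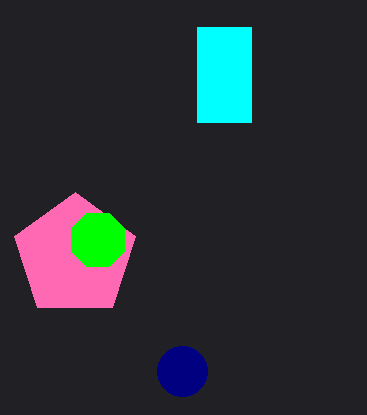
a_1 = 182
b_1 = 371
c_1 = 25
a_2 = 75
b_2 = 256
c_2 = 64
a_3 = 98
b_3 = 240
p_4 = 197
q_4 = 27
s_4 = 251
t_4 = 122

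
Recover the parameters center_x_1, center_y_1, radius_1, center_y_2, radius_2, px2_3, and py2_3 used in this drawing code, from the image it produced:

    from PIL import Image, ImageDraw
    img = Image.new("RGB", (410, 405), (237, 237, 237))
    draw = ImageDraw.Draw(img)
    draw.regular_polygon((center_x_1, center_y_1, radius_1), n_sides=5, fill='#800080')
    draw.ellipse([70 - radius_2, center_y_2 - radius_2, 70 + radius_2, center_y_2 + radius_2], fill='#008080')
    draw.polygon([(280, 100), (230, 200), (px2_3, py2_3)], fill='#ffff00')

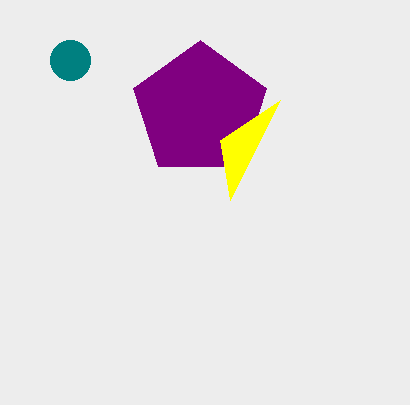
center_x_1 = 200; center_y_1 = 110; radius_1 = 70; center_y_2 = 60; radius_2 = 20; px2_3 = 220; py2_3 = 140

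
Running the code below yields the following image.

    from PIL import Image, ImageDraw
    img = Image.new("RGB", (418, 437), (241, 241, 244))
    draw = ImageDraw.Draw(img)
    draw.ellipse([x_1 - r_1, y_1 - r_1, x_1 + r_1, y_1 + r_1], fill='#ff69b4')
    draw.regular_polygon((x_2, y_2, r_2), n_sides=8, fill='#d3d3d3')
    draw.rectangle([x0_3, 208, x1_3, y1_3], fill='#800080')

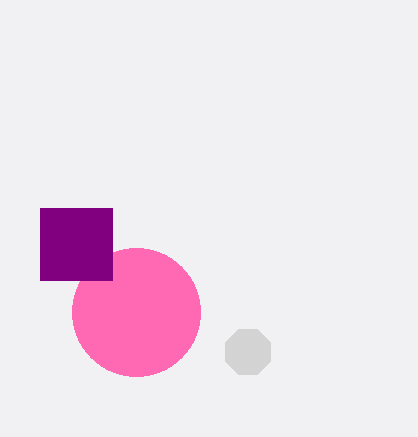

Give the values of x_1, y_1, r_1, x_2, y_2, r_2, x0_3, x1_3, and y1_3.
x_1 = 136
y_1 = 312
r_1 = 64
x_2 = 248
y_2 = 352
r_2 = 24
x0_3 = 40
x1_3 = 112
y1_3 = 280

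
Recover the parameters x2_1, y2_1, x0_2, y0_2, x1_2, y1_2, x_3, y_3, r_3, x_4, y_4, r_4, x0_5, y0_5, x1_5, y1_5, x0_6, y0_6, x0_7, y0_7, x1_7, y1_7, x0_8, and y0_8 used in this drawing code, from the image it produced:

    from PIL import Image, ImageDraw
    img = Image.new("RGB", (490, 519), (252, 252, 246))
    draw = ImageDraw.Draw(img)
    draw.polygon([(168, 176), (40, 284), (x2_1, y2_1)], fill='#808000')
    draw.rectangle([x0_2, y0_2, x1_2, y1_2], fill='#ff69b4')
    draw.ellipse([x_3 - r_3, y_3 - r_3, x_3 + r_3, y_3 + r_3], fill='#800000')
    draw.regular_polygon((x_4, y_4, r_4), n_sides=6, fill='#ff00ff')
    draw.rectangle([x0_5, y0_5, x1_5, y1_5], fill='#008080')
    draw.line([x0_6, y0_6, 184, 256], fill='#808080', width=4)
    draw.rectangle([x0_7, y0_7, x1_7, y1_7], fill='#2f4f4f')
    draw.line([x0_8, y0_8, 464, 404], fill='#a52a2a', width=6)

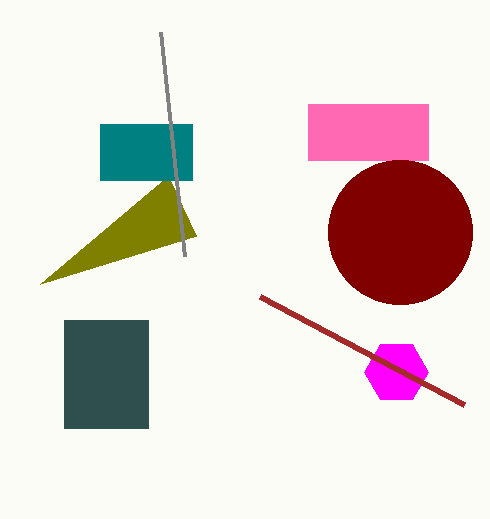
x2_1 = 196
y2_1 = 236
x0_2 = 308
y0_2 = 104
x1_2 = 428
y1_2 = 160
x_3 = 400
y_3 = 232
r_3 = 72
x_4 = 396
y_4 = 372
r_4 = 32
x0_5 = 100
y0_5 = 124
x1_5 = 192
y1_5 = 180
x0_6 = 160
y0_6 = 32
x0_7 = 64
y0_7 = 320
x1_7 = 148
y1_7 = 428
x0_8 = 260
y0_8 = 296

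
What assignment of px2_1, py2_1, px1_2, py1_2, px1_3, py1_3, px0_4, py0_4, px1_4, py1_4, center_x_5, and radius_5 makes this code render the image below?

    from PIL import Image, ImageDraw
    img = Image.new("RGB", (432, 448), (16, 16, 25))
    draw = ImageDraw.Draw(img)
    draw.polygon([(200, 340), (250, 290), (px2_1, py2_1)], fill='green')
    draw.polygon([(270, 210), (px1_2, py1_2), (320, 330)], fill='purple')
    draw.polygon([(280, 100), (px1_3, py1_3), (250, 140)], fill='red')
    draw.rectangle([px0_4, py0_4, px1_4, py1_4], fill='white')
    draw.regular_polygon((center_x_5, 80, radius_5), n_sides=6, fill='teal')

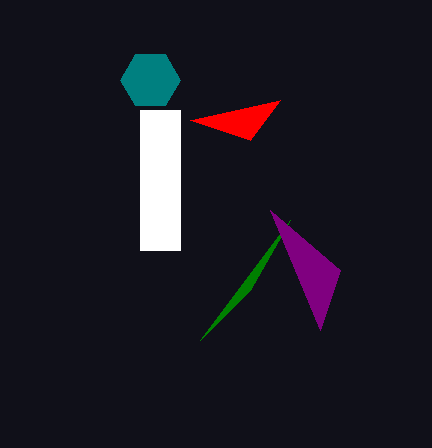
px2_1 = 290, py2_1 = 220, px1_2 = 340, py1_2 = 270, px1_3 = 190, py1_3 = 120, px0_4 = 140, py0_4 = 110, px1_4 = 180, py1_4 = 250, center_x_5 = 150, radius_5 = 30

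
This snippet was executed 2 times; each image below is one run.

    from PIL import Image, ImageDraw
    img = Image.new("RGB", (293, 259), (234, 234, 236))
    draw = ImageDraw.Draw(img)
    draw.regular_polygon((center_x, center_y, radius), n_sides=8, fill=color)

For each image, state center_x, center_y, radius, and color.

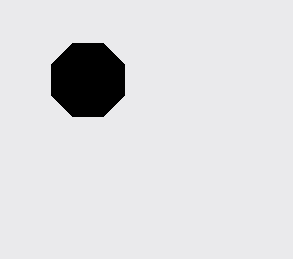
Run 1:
center_x = 88, center_y = 80, radius = 40, color = 'black'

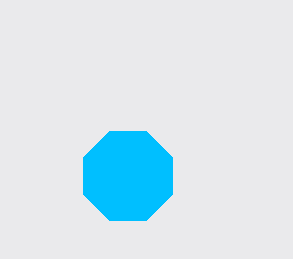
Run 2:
center_x = 128; center_y = 176; radius = 48; color = 'deepskyblue'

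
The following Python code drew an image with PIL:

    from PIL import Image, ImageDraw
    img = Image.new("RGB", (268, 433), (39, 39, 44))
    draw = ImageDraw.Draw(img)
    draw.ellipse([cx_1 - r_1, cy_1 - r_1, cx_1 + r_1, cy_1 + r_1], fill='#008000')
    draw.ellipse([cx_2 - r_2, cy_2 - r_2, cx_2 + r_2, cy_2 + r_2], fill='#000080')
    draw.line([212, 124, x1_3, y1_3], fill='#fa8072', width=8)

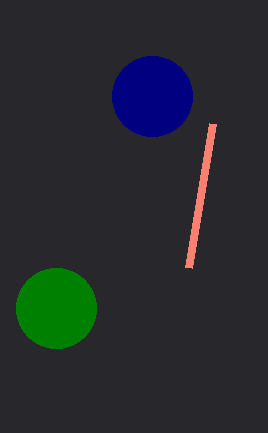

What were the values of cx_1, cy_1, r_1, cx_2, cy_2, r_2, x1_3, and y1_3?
cx_1 = 56; cy_1 = 308; r_1 = 40; cx_2 = 152; cy_2 = 96; r_2 = 40; x1_3 = 188; y1_3 = 268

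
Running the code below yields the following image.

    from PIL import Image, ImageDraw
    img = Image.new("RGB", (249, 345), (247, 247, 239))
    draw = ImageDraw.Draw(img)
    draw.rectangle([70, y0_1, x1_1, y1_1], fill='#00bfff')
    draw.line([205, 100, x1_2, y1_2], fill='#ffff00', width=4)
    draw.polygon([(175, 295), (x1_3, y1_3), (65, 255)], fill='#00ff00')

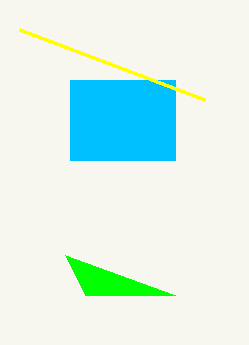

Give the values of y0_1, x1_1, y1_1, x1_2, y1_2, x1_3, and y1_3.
y0_1 = 80
x1_1 = 175
y1_1 = 160
x1_2 = 20
y1_2 = 30
x1_3 = 85
y1_3 = 295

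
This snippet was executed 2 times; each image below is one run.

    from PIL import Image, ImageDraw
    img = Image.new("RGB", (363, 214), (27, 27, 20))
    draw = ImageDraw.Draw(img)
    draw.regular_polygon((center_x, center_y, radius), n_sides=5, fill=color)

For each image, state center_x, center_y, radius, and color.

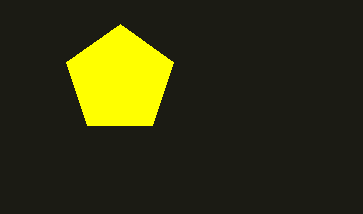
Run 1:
center_x = 120, center_y = 80, radius = 56, color = 'yellow'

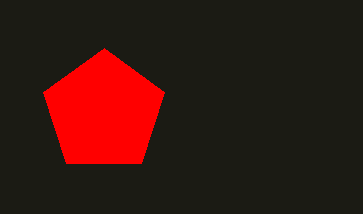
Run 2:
center_x = 104, center_y = 112, radius = 64, color = 'red'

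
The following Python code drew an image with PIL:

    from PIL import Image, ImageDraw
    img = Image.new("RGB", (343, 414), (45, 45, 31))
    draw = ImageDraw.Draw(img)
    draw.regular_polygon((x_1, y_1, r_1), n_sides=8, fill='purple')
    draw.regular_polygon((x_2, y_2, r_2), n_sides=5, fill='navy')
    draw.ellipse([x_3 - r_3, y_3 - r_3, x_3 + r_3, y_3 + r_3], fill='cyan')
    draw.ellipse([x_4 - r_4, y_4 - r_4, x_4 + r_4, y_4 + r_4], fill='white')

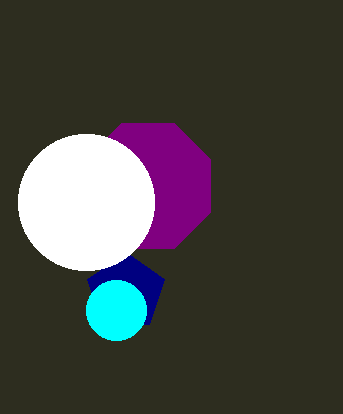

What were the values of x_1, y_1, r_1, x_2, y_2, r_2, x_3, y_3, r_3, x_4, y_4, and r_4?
x_1 = 148; y_1 = 186; r_1 = 68; x_2 = 126; y_2 = 292; r_2 = 40; x_3 = 116; y_3 = 310; r_3 = 30; x_4 = 86; y_4 = 202; r_4 = 68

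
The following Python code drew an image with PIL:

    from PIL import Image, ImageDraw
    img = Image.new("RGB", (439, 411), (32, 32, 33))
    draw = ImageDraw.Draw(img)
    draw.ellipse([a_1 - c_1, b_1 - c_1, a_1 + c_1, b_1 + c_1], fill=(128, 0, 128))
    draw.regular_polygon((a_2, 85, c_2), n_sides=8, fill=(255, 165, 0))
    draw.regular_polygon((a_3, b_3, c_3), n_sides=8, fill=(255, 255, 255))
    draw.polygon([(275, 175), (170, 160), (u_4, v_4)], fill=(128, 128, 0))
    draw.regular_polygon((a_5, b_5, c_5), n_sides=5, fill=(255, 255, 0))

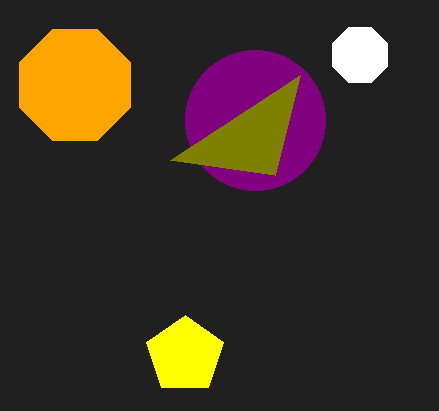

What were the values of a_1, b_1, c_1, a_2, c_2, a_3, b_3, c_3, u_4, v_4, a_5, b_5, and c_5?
a_1 = 255, b_1 = 120, c_1 = 70, a_2 = 75, c_2 = 60, a_3 = 360, b_3 = 55, c_3 = 30, u_4 = 300, v_4 = 75, a_5 = 185, b_5 = 355, c_5 = 40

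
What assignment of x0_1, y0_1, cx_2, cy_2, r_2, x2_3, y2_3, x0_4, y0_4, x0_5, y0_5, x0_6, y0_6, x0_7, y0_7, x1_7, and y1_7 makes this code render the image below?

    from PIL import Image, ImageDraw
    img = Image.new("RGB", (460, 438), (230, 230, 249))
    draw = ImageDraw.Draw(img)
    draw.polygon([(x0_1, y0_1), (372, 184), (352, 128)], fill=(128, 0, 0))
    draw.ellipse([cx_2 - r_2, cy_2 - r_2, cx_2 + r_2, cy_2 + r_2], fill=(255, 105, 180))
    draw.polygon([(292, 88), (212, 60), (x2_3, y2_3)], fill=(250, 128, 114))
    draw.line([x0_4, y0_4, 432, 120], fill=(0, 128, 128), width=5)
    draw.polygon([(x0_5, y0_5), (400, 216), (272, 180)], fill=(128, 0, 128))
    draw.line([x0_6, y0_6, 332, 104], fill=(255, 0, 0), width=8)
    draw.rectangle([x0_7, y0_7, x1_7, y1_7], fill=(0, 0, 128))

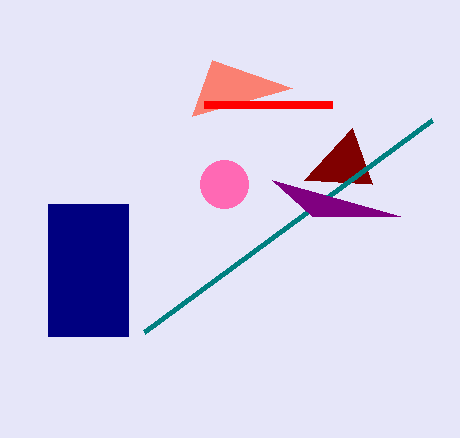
x0_1 = 304
y0_1 = 180
cx_2 = 224
cy_2 = 184
r_2 = 24
x2_3 = 192
y2_3 = 116
x0_4 = 144
y0_4 = 332
x0_5 = 312
y0_5 = 216
x0_6 = 204
y0_6 = 104
x0_7 = 48
y0_7 = 204
x1_7 = 128
y1_7 = 336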